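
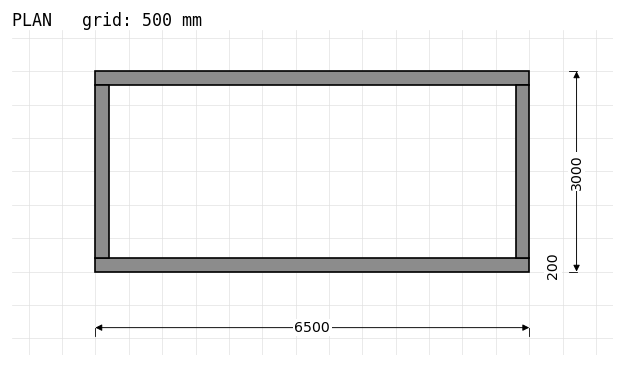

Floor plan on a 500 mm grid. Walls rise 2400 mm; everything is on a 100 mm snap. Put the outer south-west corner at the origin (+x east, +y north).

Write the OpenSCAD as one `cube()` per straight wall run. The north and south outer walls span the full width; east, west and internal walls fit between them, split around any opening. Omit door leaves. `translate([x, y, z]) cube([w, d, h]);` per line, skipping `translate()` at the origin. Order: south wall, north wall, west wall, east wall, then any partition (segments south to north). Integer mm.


cube([6500, 200, 2400]);
translate([0, 2800, 0]) cube([6500, 200, 2400]);
translate([0, 200, 0]) cube([200, 2600, 2400]);
translate([6300, 200, 0]) cube([200, 2600, 2400]);


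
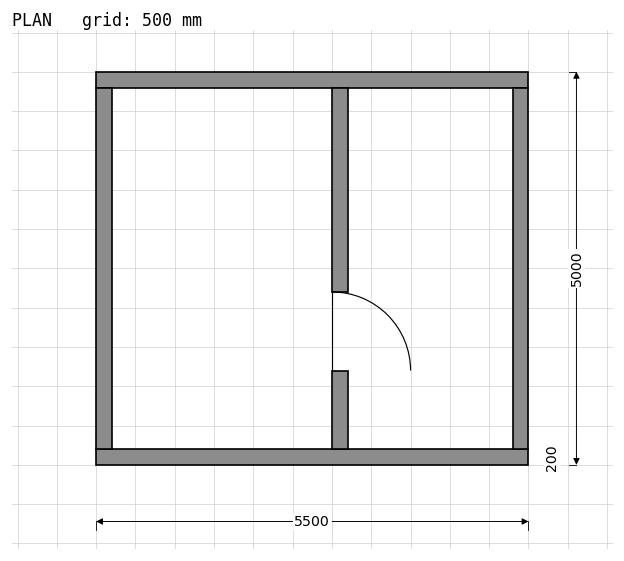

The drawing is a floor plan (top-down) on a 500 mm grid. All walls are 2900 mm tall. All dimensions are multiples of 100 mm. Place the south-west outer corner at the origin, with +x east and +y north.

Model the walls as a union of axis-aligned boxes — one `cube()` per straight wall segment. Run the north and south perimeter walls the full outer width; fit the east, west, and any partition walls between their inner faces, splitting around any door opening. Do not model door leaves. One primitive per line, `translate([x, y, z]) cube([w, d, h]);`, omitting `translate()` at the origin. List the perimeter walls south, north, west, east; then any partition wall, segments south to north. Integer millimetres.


cube([5500, 200, 2900]);
translate([0, 4800, 0]) cube([5500, 200, 2900]);
translate([0, 200, 0]) cube([200, 4600, 2900]);
translate([5300, 200, 0]) cube([200, 4600, 2900]);
translate([3000, 200, 0]) cube([200, 1000, 2900]);
translate([3000, 2200, 0]) cube([200, 2600, 2900]);


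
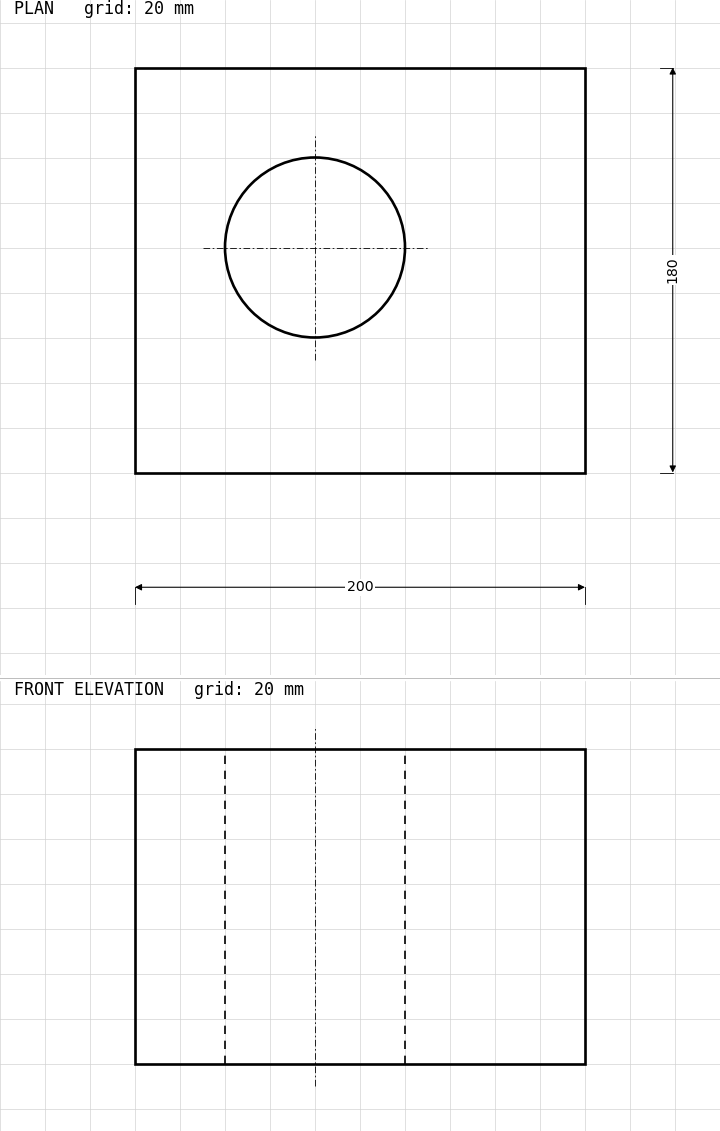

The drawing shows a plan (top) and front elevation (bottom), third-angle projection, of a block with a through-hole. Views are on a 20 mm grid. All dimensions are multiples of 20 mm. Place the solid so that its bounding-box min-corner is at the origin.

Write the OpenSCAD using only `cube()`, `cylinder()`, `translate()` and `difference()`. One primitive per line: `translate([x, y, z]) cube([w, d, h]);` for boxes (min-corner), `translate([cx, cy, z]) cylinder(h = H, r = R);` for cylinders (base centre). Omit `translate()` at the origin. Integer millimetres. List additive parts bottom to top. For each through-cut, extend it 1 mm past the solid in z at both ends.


difference() {
  cube([200, 180, 140]);
  translate([80, 100, -1]) cylinder(h = 142, r = 40);
}


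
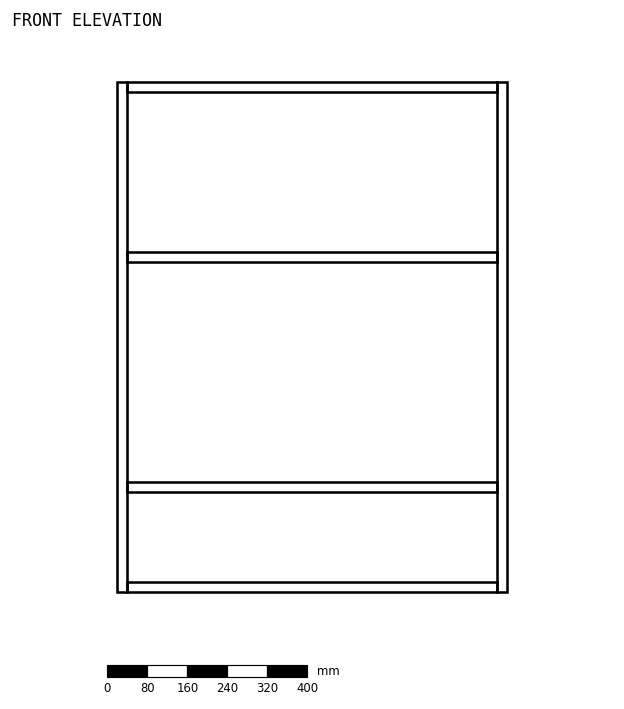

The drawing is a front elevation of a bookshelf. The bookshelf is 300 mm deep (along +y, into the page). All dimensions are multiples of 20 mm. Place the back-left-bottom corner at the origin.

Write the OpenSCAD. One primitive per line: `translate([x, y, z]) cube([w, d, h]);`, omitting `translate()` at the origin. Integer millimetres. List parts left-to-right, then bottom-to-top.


cube([20, 300, 1020]);
translate([20, 0, 0]) cube([740, 300, 20]);
translate([20, 0, 200]) cube([740, 300, 20]);
translate([20, 0, 660]) cube([740, 300, 20]);
translate([20, 0, 1000]) cube([740, 300, 20]);
translate([760, 0, 0]) cube([20, 300, 1020]);


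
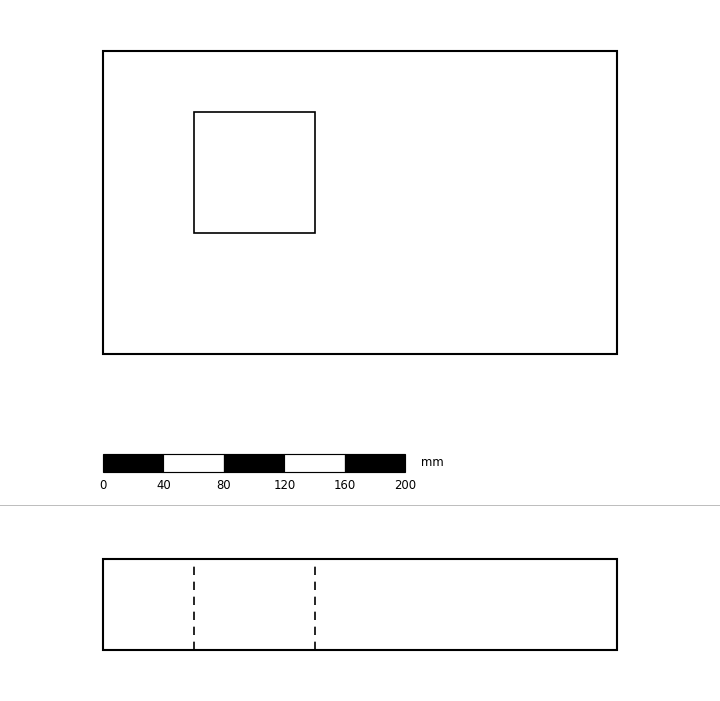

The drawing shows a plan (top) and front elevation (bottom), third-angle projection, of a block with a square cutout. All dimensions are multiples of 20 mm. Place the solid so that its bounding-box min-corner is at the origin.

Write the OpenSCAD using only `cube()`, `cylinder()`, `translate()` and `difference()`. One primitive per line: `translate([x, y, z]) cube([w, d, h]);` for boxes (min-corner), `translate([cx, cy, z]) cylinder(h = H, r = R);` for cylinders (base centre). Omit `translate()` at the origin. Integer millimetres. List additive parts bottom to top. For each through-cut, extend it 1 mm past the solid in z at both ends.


difference() {
  cube([340, 200, 60]);
  translate([60, 80, -1]) cube([80, 80, 62]);
}


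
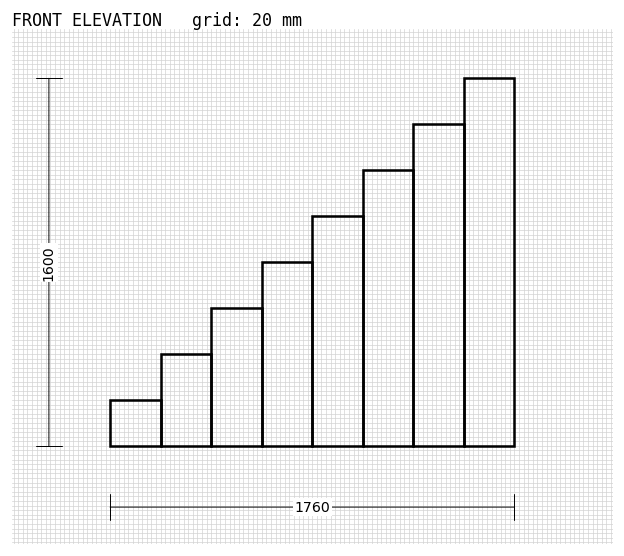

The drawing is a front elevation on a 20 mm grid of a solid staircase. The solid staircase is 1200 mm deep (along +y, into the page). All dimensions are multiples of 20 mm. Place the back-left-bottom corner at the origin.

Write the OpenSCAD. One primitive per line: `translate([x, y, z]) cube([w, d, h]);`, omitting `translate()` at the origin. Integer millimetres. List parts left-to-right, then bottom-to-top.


cube([220, 1200, 200]);
translate([220, 0, 0]) cube([220, 1200, 400]);
translate([440, 0, 0]) cube([220, 1200, 600]);
translate([660, 0, 0]) cube([220, 1200, 800]);
translate([880, 0, 0]) cube([220, 1200, 1000]);
translate([1100, 0, 0]) cube([220, 1200, 1200]);
translate([1320, 0, 0]) cube([220, 1200, 1400]);
translate([1540, 0, 0]) cube([220, 1200, 1600]);


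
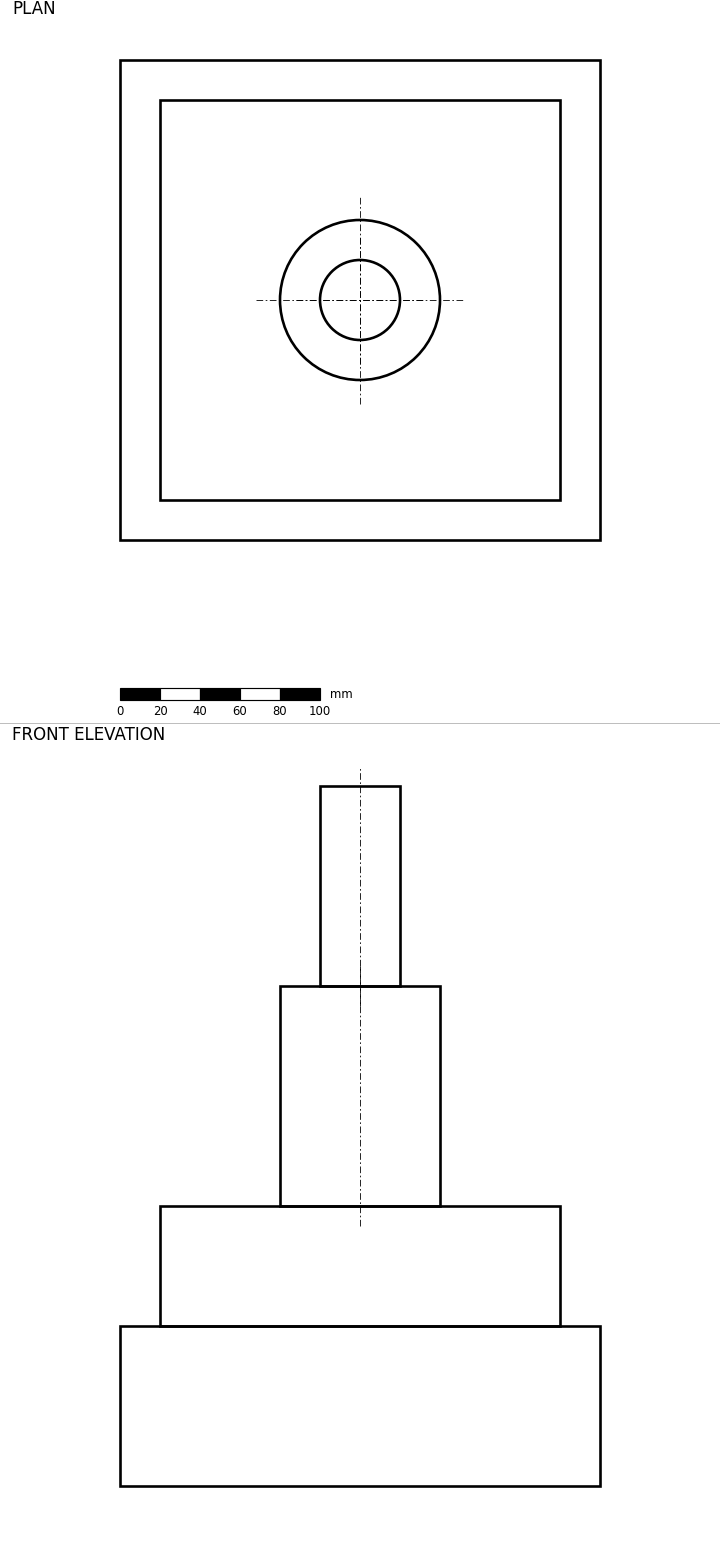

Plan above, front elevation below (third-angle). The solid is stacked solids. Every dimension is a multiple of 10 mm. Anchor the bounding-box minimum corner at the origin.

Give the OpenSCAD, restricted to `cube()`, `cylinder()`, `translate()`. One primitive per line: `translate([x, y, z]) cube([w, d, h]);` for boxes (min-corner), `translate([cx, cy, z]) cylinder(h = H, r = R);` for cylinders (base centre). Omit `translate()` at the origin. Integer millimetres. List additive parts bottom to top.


cube([240, 240, 80]);
translate([20, 20, 80]) cube([200, 200, 60]);
translate([120, 120, 140]) cylinder(h = 110, r = 40);
translate([120, 120, 250]) cylinder(h = 100, r = 20);


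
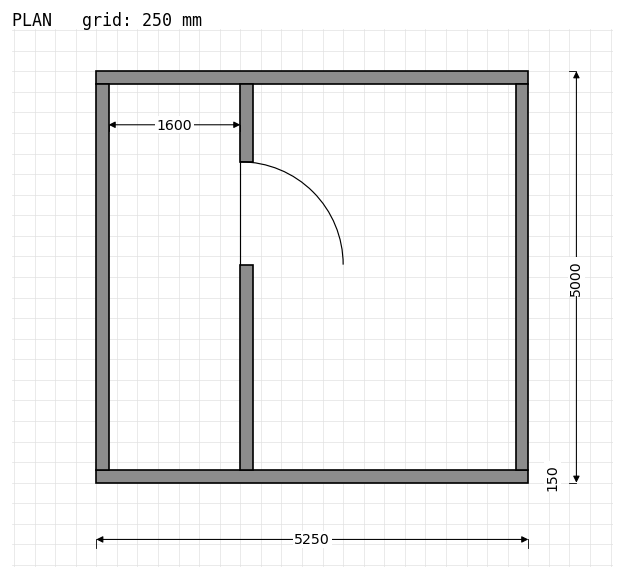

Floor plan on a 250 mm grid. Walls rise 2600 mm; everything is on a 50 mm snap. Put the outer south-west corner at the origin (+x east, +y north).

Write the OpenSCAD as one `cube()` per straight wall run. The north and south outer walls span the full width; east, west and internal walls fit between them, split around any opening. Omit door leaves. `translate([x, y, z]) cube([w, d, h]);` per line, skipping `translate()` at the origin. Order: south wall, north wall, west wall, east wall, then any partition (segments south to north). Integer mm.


cube([5250, 150, 2600]);
translate([0, 4850, 0]) cube([5250, 150, 2600]);
translate([0, 150, 0]) cube([150, 4700, 2600]);
translate([5100, 150, 0]) cube([150, 4700, 2600]);
translate([1750, 150, 0]) cube([150, 2500, 2600]);
translate([1750, 3900, 0]) cube([150, 950, 2600]);


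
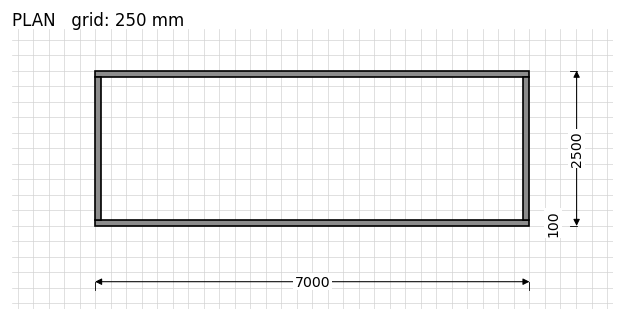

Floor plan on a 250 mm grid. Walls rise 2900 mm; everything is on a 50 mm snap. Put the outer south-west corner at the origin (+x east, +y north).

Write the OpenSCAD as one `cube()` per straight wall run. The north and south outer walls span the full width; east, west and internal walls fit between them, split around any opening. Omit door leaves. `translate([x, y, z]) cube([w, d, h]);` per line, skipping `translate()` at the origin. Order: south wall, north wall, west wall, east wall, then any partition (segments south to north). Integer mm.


cube([7000, 100, 2900]);
translate([0, 2400, 0]) cube([7000, 100, 2900]);
translate([0, 100, 0]) cube([100, 2300, 2900]);
translate([6900, 100, 0]) cube([100, 2300, 2900]);


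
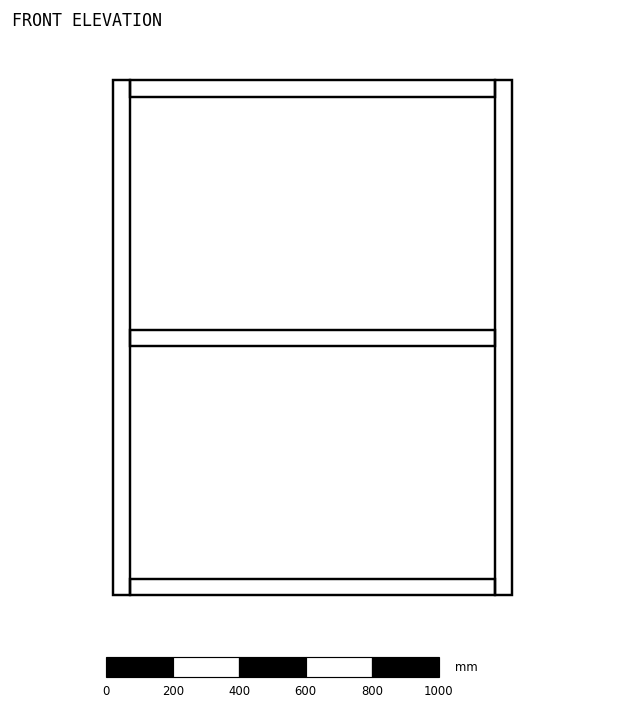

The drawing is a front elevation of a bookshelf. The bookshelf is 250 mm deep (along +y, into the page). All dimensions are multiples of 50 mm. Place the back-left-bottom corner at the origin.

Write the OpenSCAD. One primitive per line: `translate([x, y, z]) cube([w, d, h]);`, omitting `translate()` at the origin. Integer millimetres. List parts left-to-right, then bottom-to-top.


cube([50, 250, 1550]);
translate([50, 0, 0]) cube([1100, 250, 50]);
translate([50, 0, 750]) cube([1100, 250, 50]);
translate([50, 0, 1500]) cube([1100, 250, 50]);
translate([1150, 0, 0]) cube([50, 250, 1550]);


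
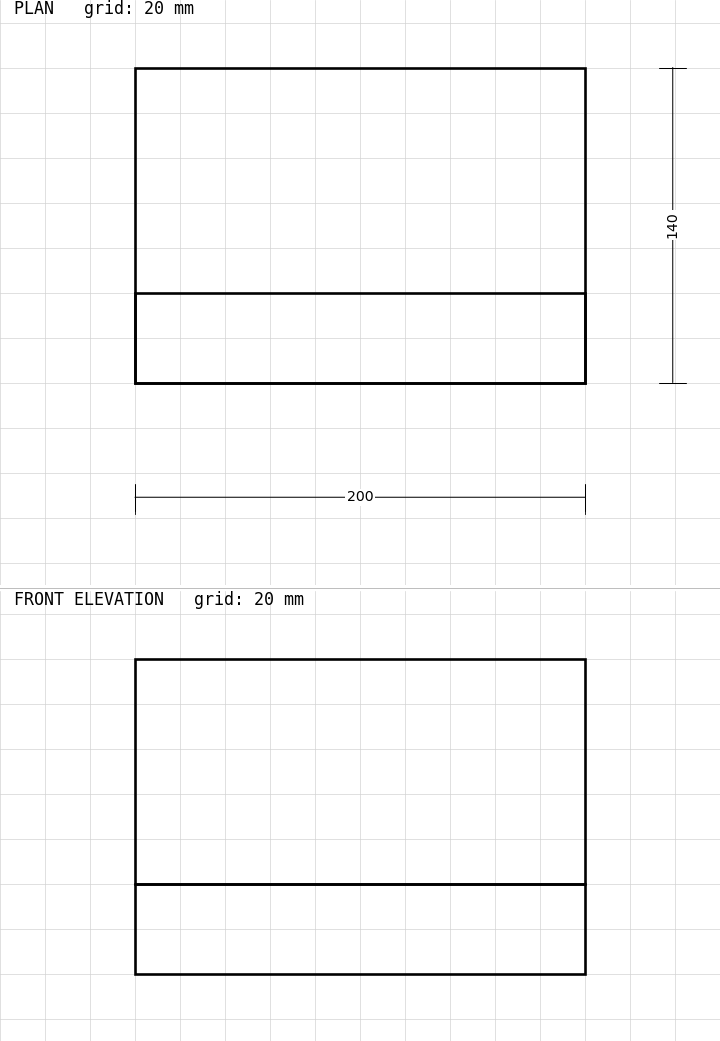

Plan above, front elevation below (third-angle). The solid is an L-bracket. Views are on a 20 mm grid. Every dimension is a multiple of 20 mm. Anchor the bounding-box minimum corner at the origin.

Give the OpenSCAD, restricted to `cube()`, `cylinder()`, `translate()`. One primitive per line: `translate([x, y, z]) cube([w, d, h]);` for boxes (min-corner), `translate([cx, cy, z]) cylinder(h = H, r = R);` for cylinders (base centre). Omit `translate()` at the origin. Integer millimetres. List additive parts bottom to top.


cube([200, 140, 40]);
translate([0, 0, 40]) cube([200, 40, 100]);


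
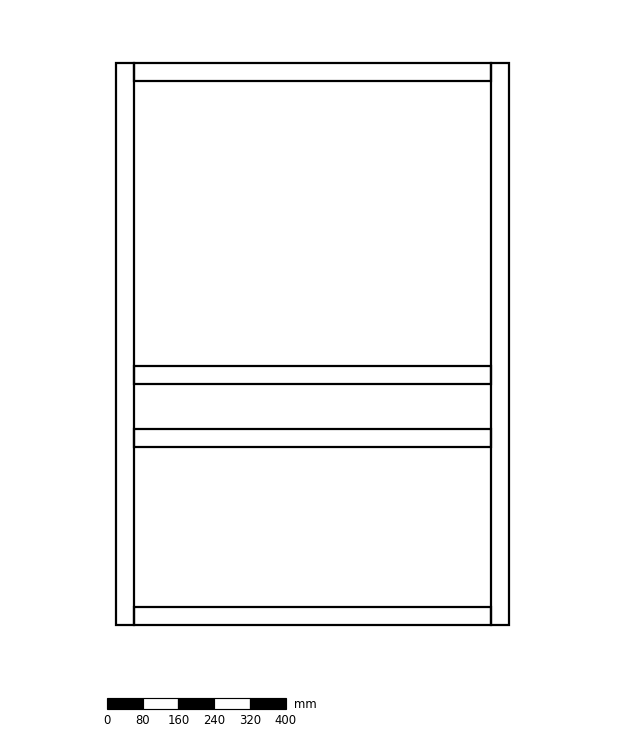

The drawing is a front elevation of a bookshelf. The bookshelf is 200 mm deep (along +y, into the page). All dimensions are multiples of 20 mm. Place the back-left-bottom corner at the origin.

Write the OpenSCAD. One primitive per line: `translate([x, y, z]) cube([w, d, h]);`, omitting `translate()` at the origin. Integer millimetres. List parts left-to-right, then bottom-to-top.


cube([40, 200, 1260]);
translate([40, 0, 0]) cube([800, 200, 40]);
translate([40, 0, 400]) cube([800, 200, 40]);
translate([40, 0, 540]) cube([800, 200, 40]);
translate([40, 0, 1220]) cube([800, 200, 40]);
translate([840, 0, 0]) cube([40, 200, 1260]);


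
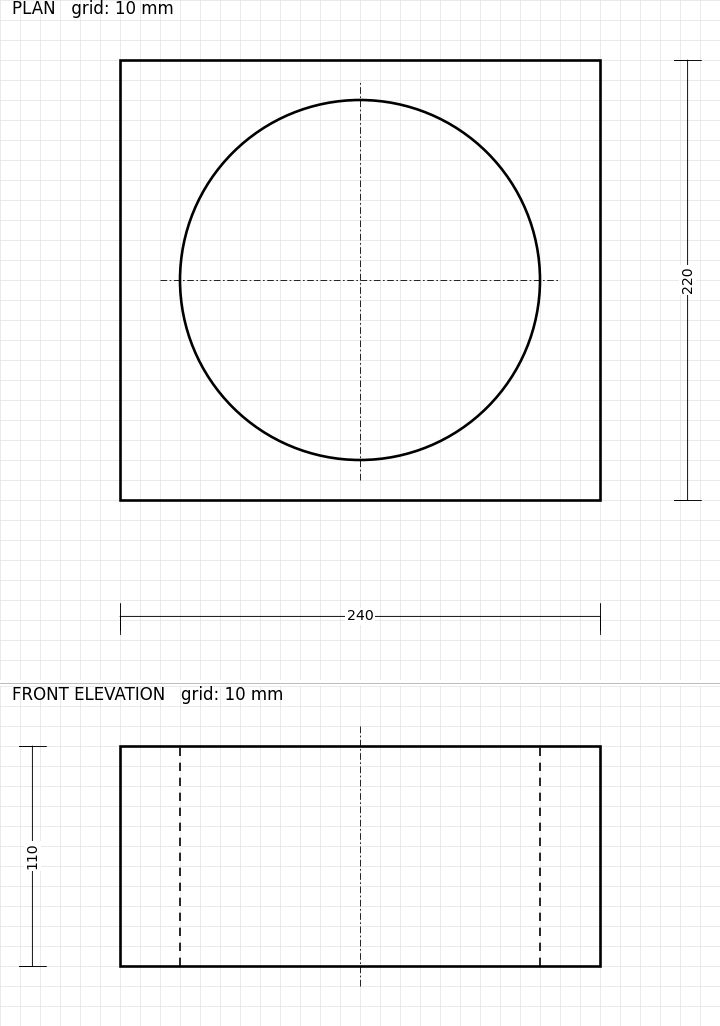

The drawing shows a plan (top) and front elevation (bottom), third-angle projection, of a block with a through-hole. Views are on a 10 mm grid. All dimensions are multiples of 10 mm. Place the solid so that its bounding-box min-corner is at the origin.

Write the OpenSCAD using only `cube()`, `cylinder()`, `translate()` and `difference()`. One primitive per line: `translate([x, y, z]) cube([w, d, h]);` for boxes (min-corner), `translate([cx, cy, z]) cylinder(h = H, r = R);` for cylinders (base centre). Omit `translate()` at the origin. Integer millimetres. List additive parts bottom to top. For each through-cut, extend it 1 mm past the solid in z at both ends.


difference() {
  cube([240, 220, 110]);
  translate([120, 110, -1]) cylinder(h = 112, r = 90);
}


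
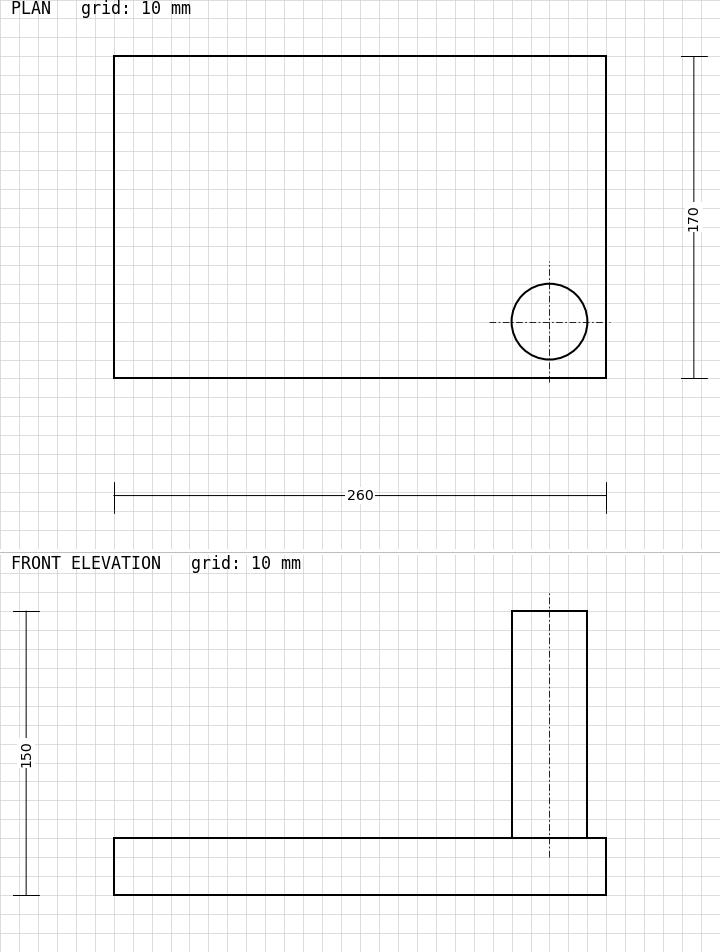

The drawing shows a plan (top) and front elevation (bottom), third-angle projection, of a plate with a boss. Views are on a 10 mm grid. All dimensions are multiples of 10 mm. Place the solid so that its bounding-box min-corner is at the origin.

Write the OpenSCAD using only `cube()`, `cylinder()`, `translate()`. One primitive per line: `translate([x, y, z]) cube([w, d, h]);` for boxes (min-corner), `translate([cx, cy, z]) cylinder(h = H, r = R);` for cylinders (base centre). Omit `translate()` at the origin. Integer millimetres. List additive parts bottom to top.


cube([260, 170, 30]);
translate([230, 30, 30]) cylinder(h = 120, r = 20);


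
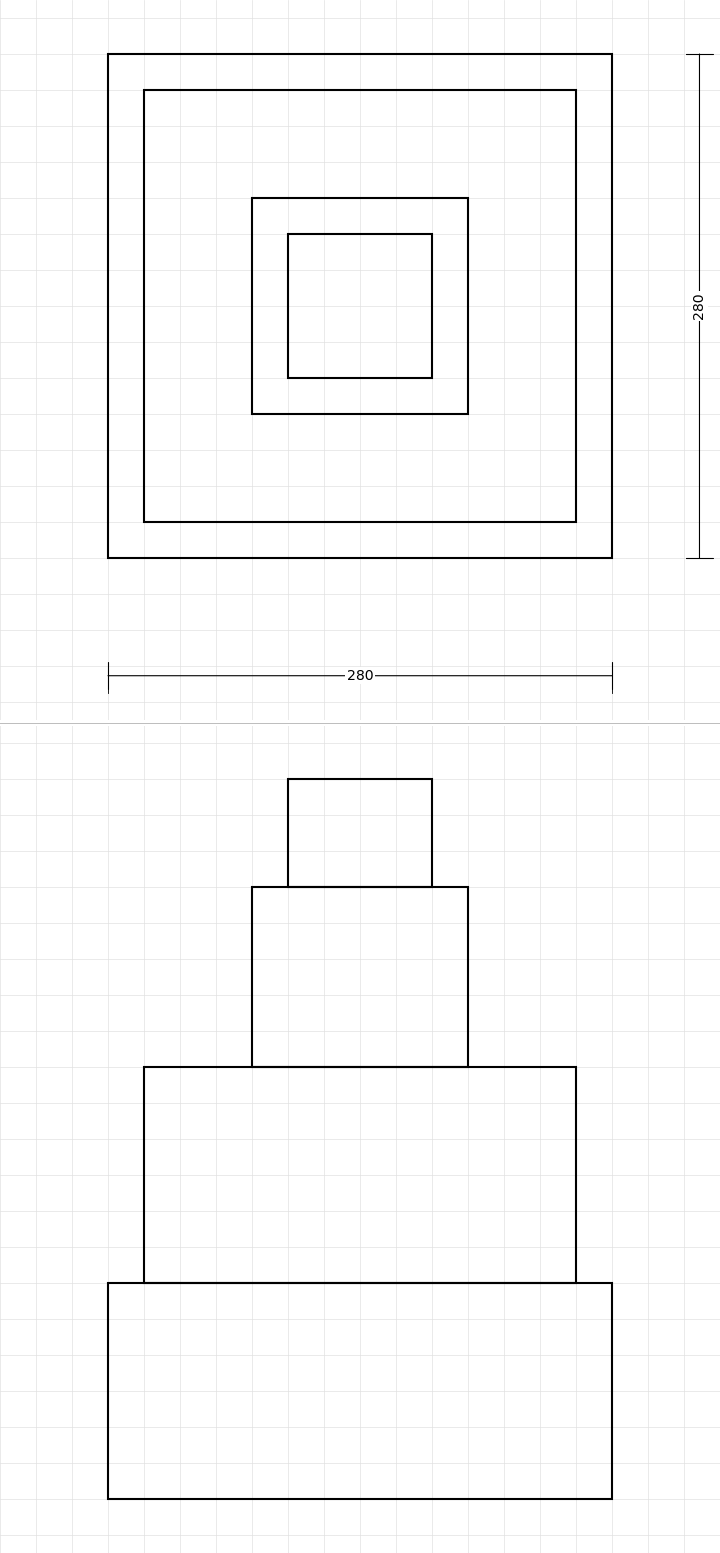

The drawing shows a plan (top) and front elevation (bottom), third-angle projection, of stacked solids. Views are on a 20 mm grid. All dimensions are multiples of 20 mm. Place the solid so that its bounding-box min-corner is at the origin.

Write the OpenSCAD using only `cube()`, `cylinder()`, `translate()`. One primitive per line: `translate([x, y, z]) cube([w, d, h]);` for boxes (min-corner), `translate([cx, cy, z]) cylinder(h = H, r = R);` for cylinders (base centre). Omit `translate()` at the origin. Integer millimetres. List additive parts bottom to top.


cube([280, 280, 120]);
translate([20, 20, 120]) cube([240, 240, 120]);
translate([80, 80, 240]) cube([120, 120, 100]);
translate([100, 100, 340]) cube([80, 80, 60]);


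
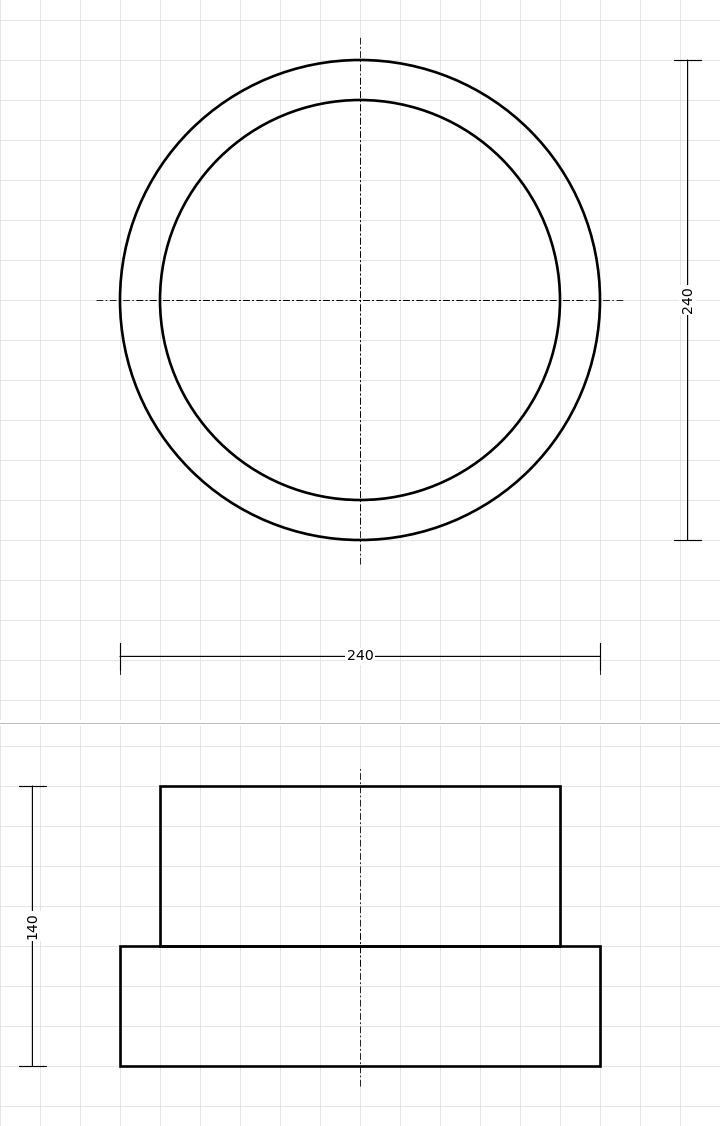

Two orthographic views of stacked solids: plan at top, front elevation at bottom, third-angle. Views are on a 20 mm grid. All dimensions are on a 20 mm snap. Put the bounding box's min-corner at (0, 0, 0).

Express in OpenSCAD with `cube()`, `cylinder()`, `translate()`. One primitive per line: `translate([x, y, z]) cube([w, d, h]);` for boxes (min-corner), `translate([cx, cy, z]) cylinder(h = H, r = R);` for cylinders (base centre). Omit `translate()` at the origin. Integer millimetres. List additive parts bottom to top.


translate([120, 120, 0]) cylinder(h = 60, r = 120);
translate([120, 120, 60]) cylinder(h = 80, r = 100);


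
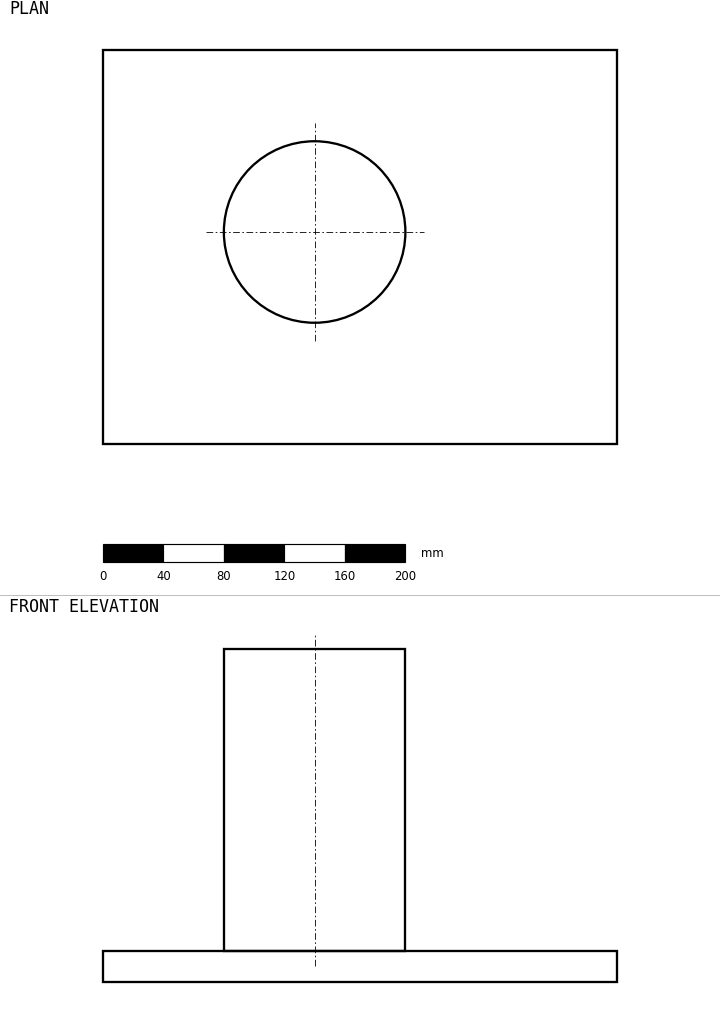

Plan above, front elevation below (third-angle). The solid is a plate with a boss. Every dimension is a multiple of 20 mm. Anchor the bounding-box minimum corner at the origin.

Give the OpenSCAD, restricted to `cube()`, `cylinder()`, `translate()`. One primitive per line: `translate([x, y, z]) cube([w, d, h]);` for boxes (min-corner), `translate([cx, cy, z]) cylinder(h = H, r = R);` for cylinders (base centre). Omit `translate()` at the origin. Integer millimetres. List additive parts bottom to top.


cube([340, 260, 20]);
translate([140, 140, 20]) cylinder(h = 200, r = 60);


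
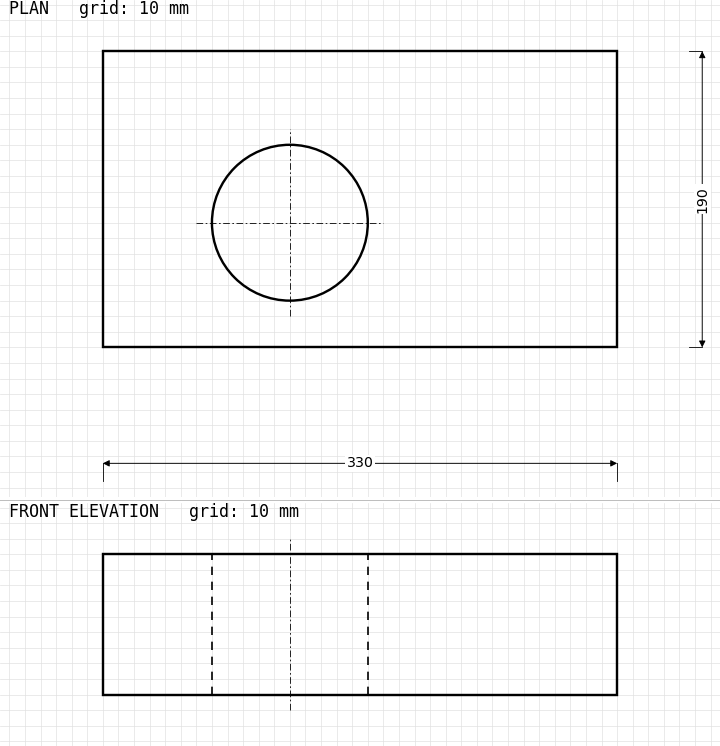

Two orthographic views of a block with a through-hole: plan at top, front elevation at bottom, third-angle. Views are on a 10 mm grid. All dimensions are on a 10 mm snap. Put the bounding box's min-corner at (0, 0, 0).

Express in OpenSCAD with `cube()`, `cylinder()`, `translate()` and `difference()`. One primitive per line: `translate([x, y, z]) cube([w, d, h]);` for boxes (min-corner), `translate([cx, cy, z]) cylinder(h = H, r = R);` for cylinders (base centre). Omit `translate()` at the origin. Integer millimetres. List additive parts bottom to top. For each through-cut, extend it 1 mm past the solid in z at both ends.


difference() {
  cube([330, 190, 90]);
  translate([120, 80, -1]) cylinder(h = 92, r = 50);
}


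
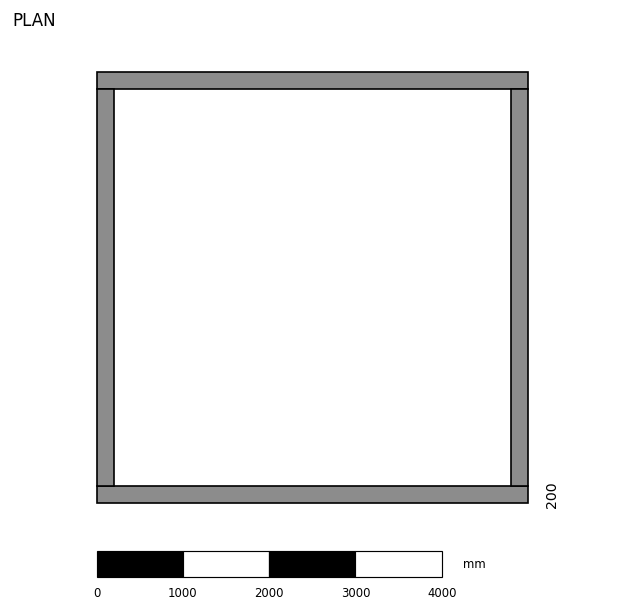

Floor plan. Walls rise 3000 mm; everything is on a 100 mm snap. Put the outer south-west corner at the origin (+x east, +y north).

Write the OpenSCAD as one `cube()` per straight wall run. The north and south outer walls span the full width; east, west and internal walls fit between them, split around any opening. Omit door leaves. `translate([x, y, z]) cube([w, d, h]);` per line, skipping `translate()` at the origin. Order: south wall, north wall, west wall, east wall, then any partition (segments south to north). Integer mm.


cube([5000, 200, 3000]);
translate([0, 4800, 0]) cube([5000, 200, 3000]);
translate([0, 200, 0]) cube([200, 4600, 3000]);
translate([4800, 200, 0]) cube([200, 4600, 3000]);


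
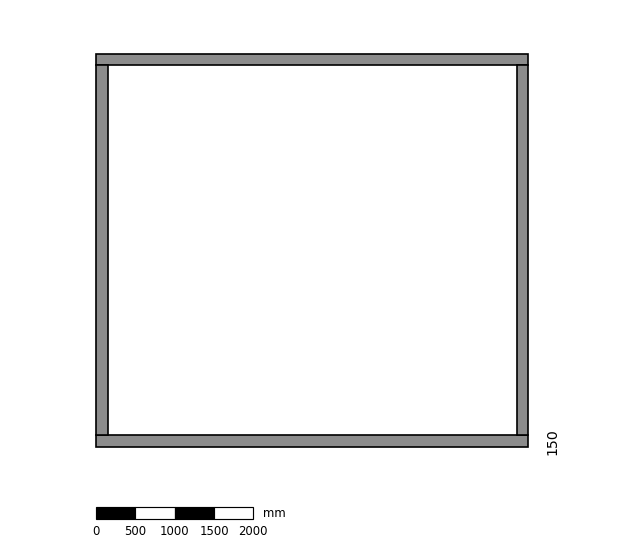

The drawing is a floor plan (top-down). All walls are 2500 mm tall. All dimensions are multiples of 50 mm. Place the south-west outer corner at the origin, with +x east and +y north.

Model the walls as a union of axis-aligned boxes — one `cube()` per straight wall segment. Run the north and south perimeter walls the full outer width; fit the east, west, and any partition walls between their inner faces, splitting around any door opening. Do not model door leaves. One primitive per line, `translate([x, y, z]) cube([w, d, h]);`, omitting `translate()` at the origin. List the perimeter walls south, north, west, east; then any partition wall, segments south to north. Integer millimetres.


cube([5500, 150, 2500]);
translate([0, 4850, 0]) cube([5500, 150, 2500]);
translate([0, 150, 0]) cube([150, 4700, 2500]);
translate([5350, 150, 0]) cube([150, 4700, 2500]);


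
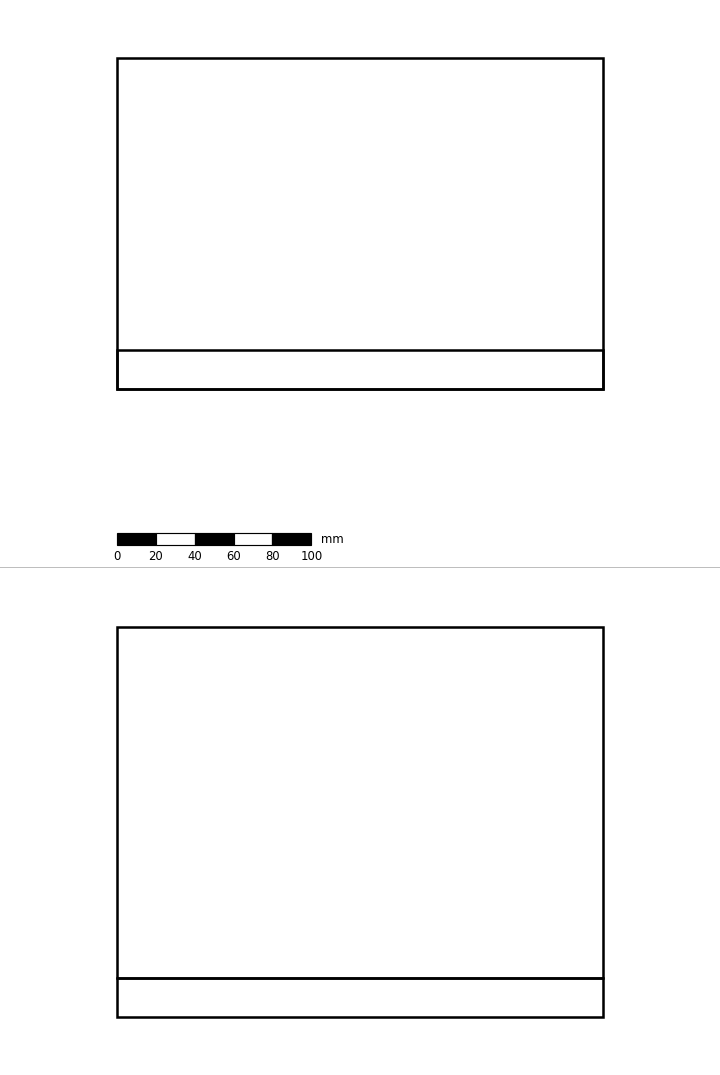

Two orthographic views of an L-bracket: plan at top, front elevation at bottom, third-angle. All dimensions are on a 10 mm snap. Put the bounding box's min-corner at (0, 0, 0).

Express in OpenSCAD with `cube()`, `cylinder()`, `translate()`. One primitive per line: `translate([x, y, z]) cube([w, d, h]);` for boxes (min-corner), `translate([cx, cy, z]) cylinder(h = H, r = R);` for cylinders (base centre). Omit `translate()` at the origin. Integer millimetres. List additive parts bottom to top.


cube([250, 170, 20]);
translate([0, 0, 20]) cube([250, 20, 180]);


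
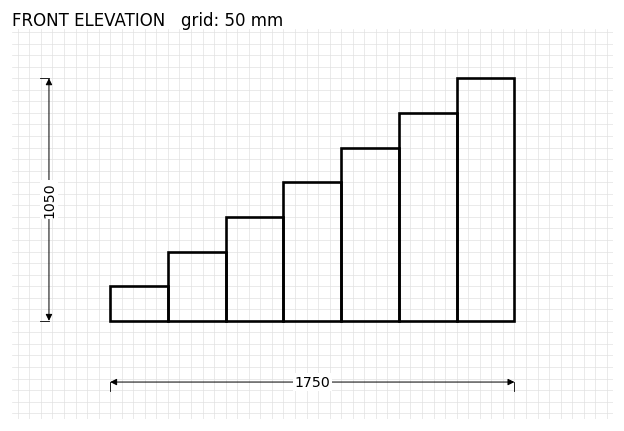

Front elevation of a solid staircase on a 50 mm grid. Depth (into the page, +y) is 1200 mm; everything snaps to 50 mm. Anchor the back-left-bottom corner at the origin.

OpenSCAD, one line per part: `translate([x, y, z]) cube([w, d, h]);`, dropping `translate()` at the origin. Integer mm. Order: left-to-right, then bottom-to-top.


cube([250, 1200, 150]);
translate([250, 0, 0]) cube([250, 1200, 300]);
translate([500, 0, 0]) cube([250, 1200, 450]);
translate([750, 0, 0]) cube([250, 1200, 600]);
translate([1000, 0, 0]) cube([250, 1200, 750]);
translate([1250, 0, 0]) cube([250, 1200, 900]);
translate([1500, 0, 0]) cube([250, 1200, 1050]);


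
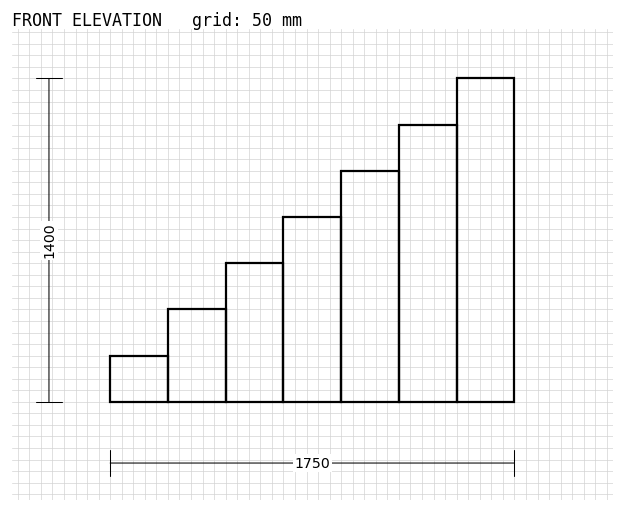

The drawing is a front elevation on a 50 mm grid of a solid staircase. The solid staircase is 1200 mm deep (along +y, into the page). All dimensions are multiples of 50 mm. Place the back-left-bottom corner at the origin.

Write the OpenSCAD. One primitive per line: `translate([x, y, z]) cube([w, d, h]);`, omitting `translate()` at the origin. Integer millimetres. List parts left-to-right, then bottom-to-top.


cube([250, 1200, 200]);
translate([250, 0, 0]) cube([250, 1200, 400]);
translate([500, 0, 0]) cube([250, 1200, 600]);
translate([750, 0, 0]) cube([250, 1200, 800]);
translate([1000, 0, 0]) cube([250, 1200, 1000]);
translate([1250, 0, 0]) cube([250, 1200, 1200]);
translate([1500, 0, 0]) cube([250, 1200, 1400]);


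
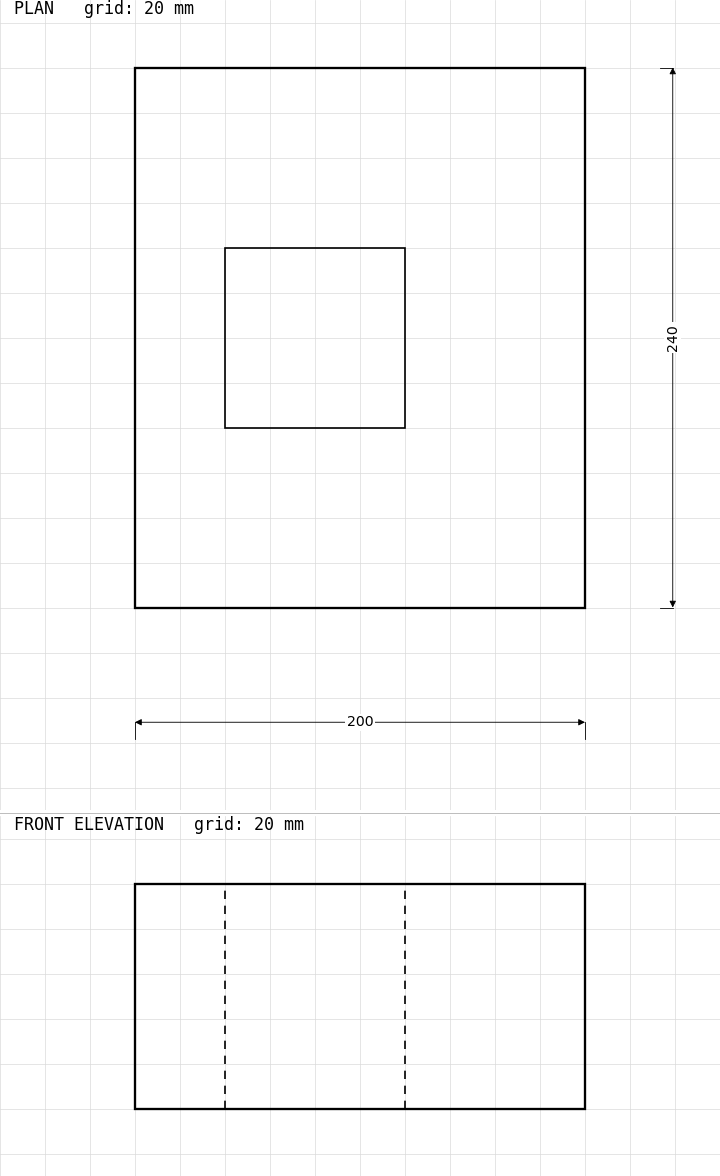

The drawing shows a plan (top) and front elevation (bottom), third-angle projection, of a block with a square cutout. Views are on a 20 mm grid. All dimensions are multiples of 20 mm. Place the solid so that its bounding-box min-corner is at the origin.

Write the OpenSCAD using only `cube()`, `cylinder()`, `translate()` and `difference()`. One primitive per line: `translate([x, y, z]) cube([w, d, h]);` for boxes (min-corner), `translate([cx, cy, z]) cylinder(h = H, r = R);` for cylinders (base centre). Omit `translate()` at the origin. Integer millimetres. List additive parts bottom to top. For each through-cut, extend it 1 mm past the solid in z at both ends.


difference() {
  cube([200, 240, 100]);
  translate([40, 80, -1]) cube([80, 80, 102]);
}


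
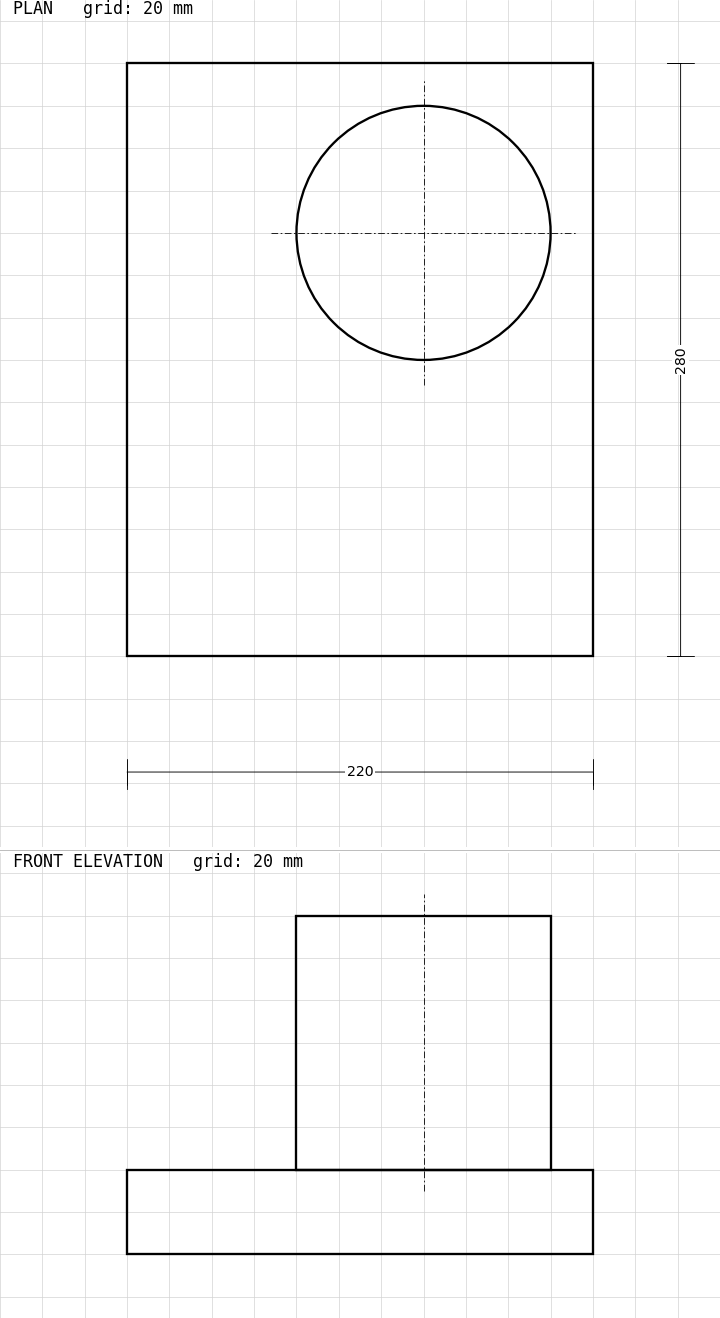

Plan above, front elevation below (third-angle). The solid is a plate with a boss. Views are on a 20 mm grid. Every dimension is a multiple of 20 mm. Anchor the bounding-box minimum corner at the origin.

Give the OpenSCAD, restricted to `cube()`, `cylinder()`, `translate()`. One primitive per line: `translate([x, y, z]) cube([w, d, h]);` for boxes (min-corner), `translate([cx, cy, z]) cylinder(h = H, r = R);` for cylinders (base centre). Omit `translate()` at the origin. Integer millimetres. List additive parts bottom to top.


cube([220, 280, 40]);
translate([140, 200, 40]) cylinder(h = 120, r = 60);


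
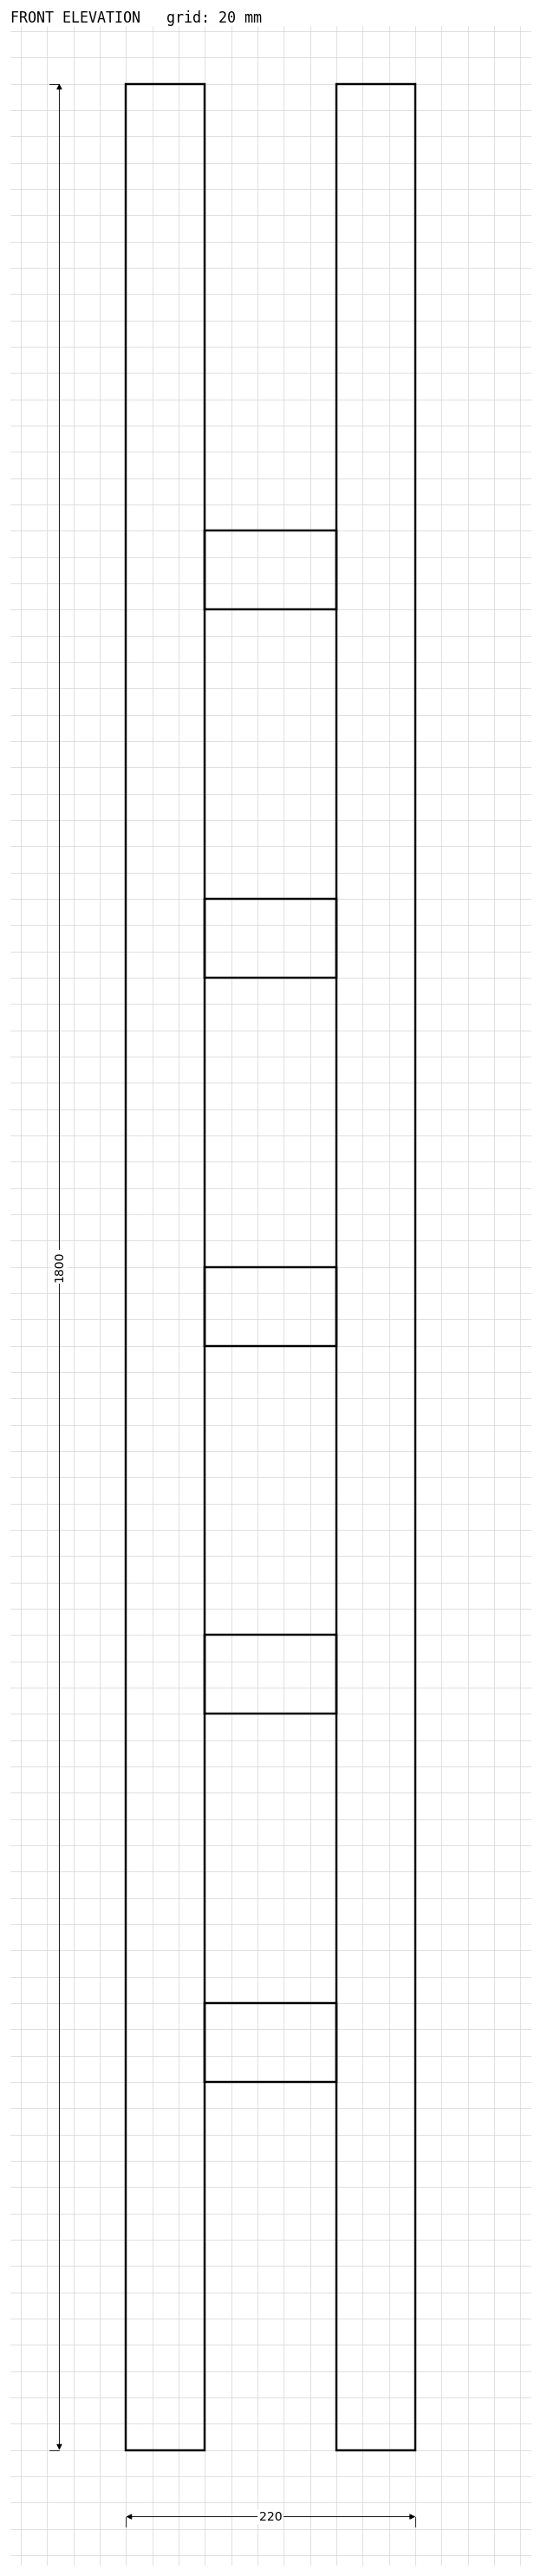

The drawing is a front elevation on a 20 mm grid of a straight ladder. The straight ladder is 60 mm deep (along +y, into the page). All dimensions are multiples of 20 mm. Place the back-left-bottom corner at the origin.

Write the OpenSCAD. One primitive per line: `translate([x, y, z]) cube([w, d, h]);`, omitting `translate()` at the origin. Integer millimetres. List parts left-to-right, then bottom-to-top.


cube([60, 60, 1800]);
translate([60, 0, 280]) cube([100, 60, 60]);
translate([60, 0, 560]) cube([100, 60, 60]);
translate([60, 0, 840]) cube([100, 60, 60]);
translate([60, 0, 1120]) cube([100, 60, 60]);
translate([60, 0, 1400]) cube([100, 60, 60]);
translate([160, 0, 0]) cube([60, 60, 1800]);


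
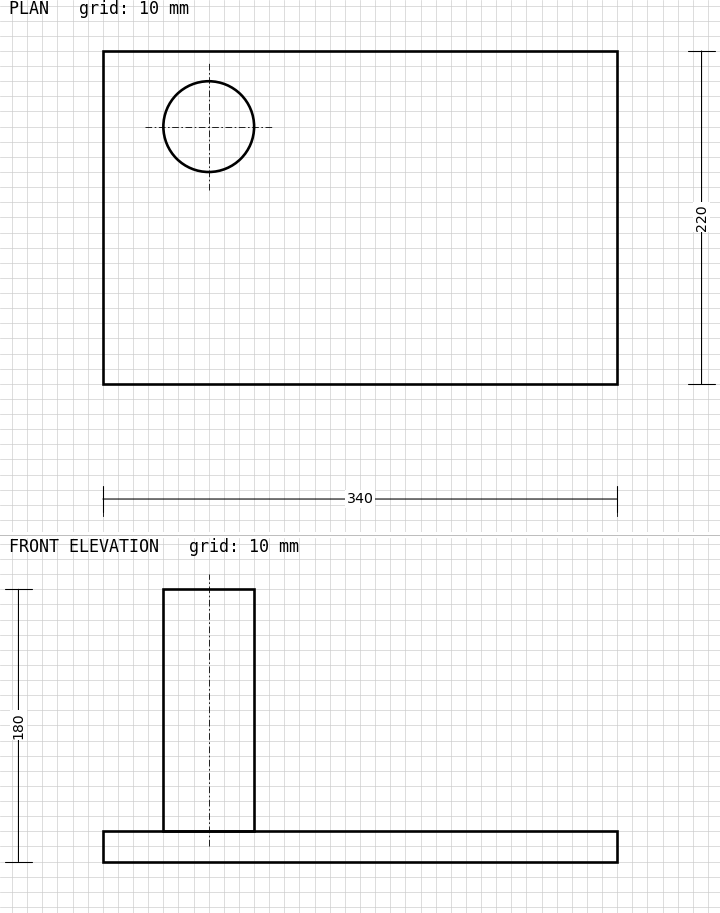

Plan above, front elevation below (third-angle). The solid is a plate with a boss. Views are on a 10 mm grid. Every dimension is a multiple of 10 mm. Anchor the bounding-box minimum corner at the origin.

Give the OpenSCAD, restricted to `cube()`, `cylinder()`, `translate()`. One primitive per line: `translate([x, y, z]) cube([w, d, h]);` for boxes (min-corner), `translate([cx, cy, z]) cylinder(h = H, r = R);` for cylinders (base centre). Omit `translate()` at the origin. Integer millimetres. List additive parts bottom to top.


cube([340, 220, 20]);
translate([70, 170, 20]) cylinder(h = 160, r = 30);


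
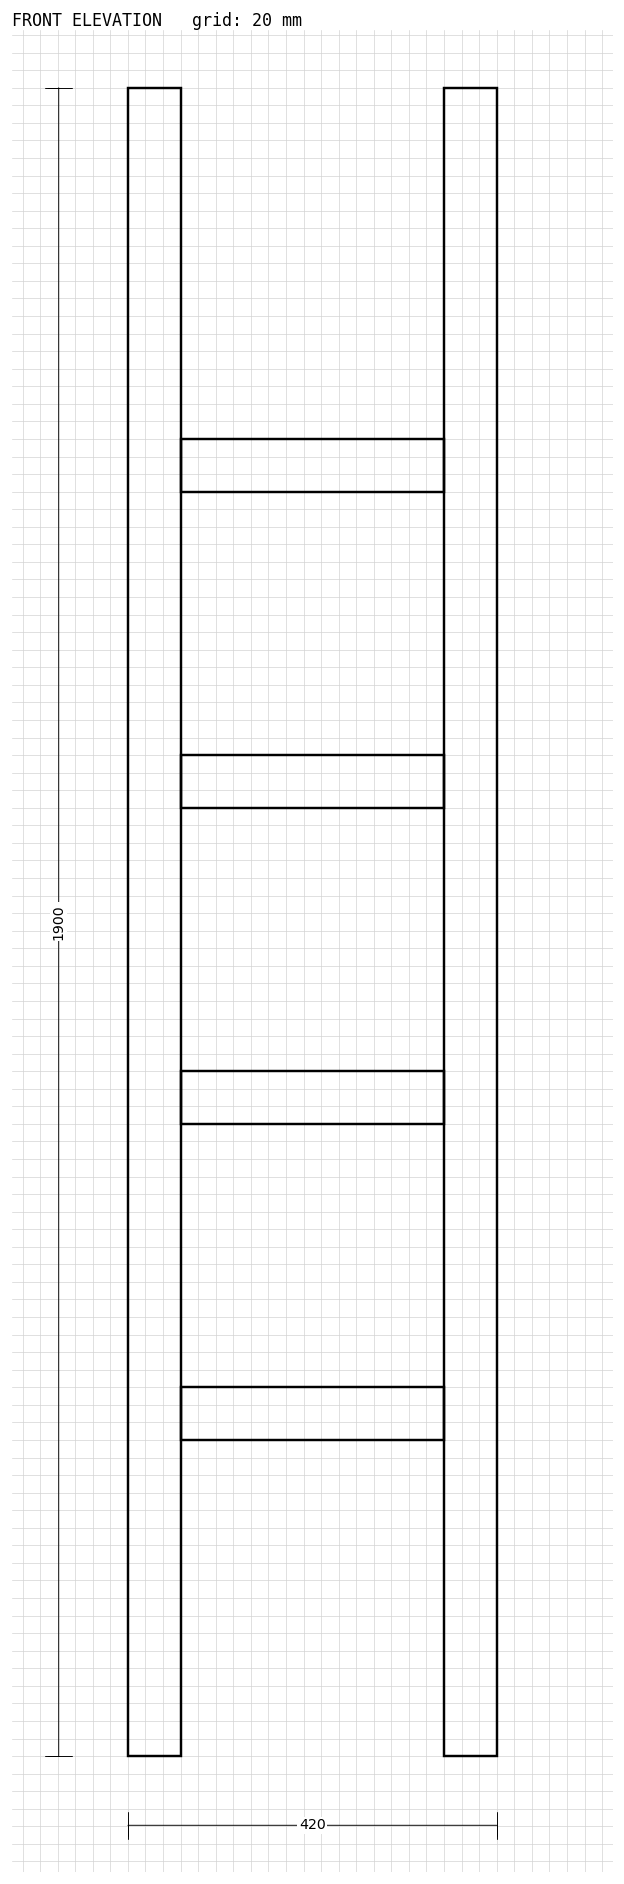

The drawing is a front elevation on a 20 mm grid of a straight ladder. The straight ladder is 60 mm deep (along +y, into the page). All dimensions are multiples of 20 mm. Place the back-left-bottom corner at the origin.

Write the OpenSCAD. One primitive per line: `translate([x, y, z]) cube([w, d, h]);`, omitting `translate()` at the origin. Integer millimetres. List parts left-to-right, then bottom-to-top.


cube([60, 60, 1900]);
translate([60, 0, 360]) cube([300, 60, 60]);
translate([60, 0, 720]) cube([300, 60, 60]);
translate([60, 0, 1080]) cube([300, 60, 60]);
translate([60, 0, 1440]) cube([300, 60, 60]);
translate([360, 0, 0]) cube([60, 60, 1900]);


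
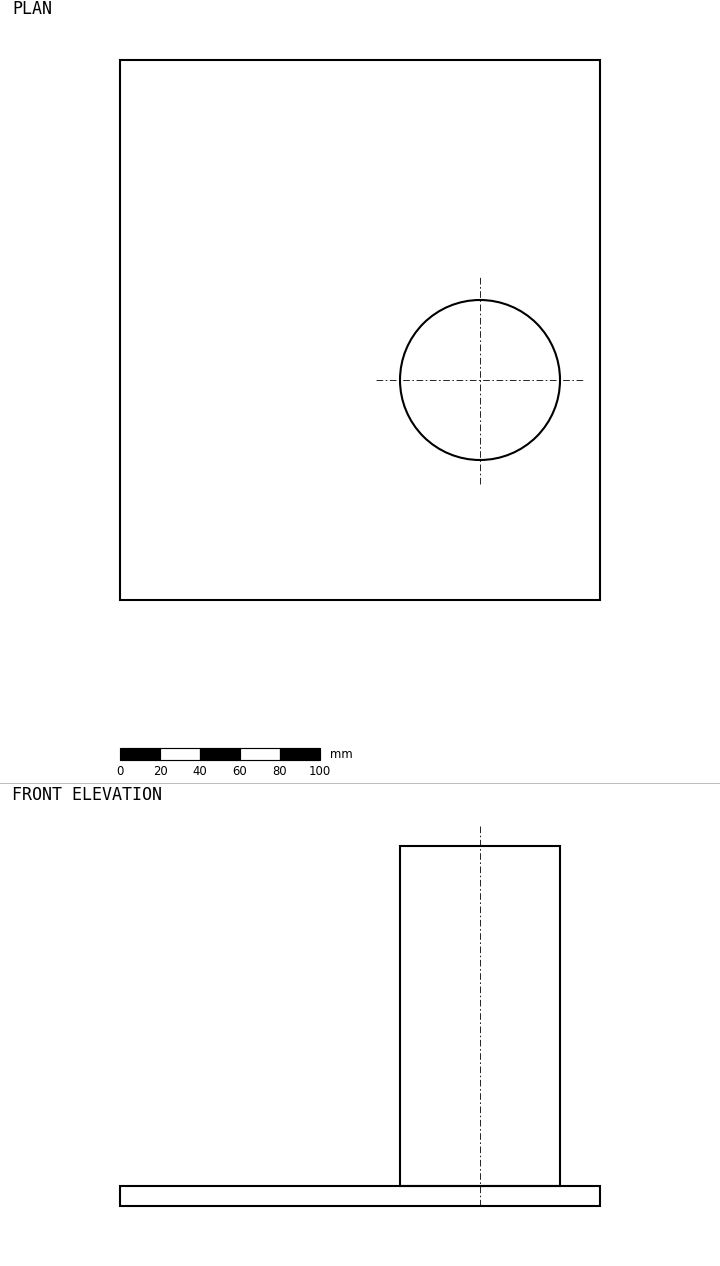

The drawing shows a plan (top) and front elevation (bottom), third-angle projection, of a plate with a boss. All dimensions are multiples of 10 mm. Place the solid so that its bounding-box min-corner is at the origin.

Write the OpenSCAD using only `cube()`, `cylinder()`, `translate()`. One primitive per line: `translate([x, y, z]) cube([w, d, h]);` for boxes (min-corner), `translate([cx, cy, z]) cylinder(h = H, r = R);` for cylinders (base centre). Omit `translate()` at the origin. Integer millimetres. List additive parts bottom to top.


cube([240, 270, 10]);
translate([180, 110, 10]) cylinder(h = 170, r = 40);


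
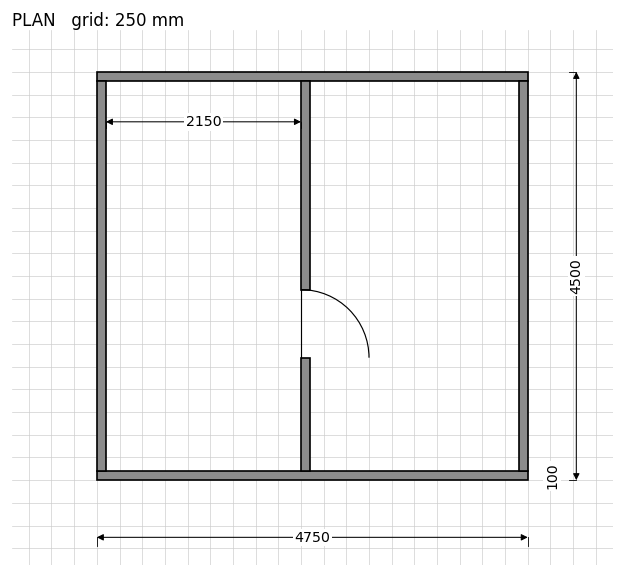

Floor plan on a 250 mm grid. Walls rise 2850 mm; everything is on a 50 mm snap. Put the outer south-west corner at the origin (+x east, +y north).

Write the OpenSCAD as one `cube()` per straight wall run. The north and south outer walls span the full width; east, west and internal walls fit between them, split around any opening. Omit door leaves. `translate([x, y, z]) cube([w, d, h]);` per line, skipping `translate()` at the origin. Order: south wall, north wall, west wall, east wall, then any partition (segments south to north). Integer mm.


cube([4750, 100, 2850]);
translate([0, 4400, 0]) cube([4750, 100, 2850]);
translate([0, 100, 0]) cube([100, 4300, 2850]);
translate([4650, 100, 0]) cube([100, 4300, 2850]);
translate([2250, 100, 0]) cube([100, 1250, 2850]);
translate([2250, 2100, 0]) cube([100, 2300, 2850]);


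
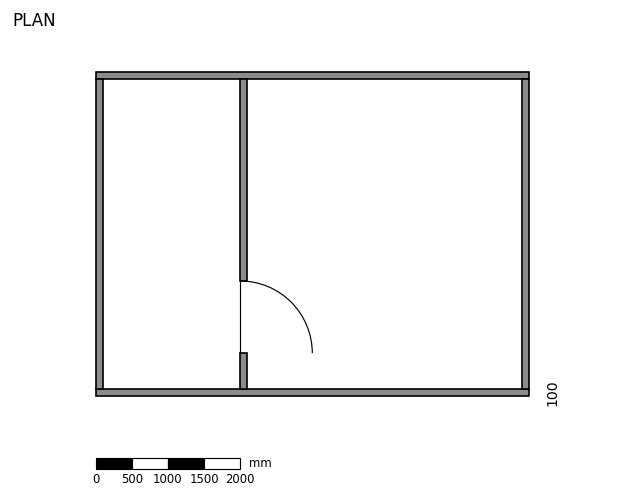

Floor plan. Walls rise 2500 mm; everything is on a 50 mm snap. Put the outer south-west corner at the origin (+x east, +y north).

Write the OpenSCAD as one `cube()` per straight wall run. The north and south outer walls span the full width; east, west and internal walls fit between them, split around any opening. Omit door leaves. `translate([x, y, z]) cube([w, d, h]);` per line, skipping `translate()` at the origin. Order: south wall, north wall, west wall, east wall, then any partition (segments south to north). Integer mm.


cube([6000, 100, 2500]);
translate([0, 4400, 0]) cube([6000, 100, 2500]);
translate([0, 100, 0]) cube([100, 4300, 2500]);
translate([5900, 100, 0]) cube([100, 4300, 2500]);
translate([2000, 100, 0]) cube([100, 500, 2500]);
translate([2000, 1600, 0]) cube([100, 2800, 2500]);


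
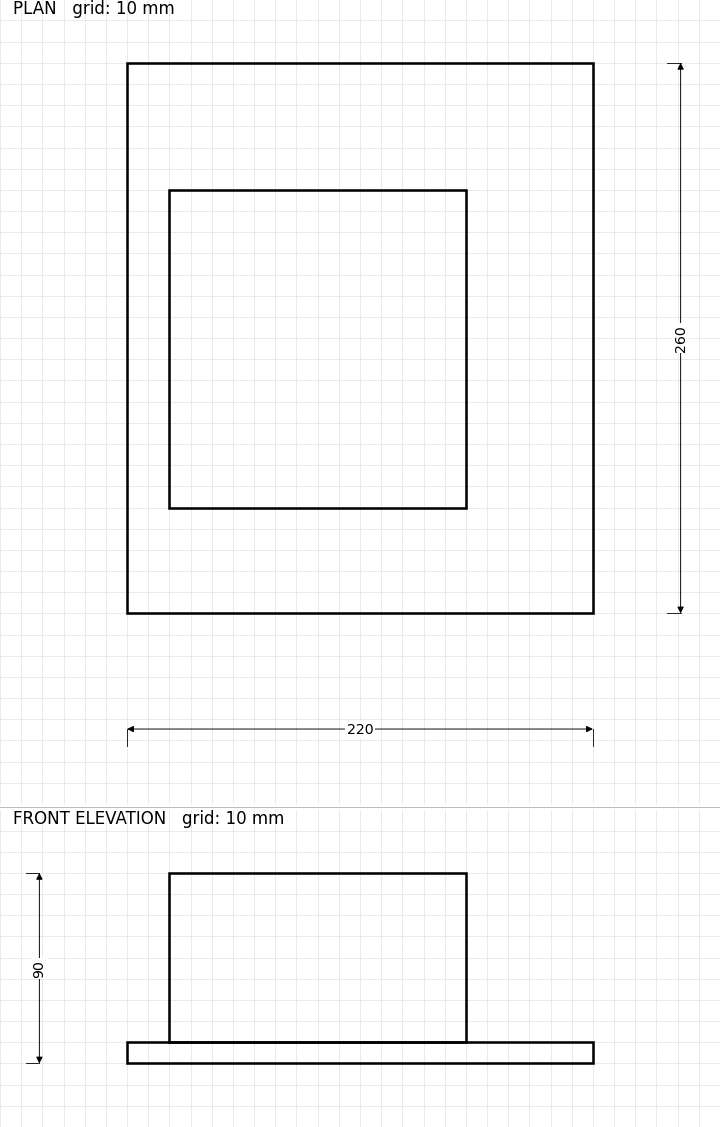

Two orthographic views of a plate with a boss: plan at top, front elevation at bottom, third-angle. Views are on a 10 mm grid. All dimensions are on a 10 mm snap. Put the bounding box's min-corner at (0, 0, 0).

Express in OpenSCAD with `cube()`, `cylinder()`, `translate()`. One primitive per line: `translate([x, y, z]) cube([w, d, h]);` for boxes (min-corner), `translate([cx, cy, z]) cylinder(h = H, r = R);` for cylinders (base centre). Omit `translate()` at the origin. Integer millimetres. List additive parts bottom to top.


cube([220, 260, 10]);
translate([20, 50, 10]) cube([140, 150, 80]);


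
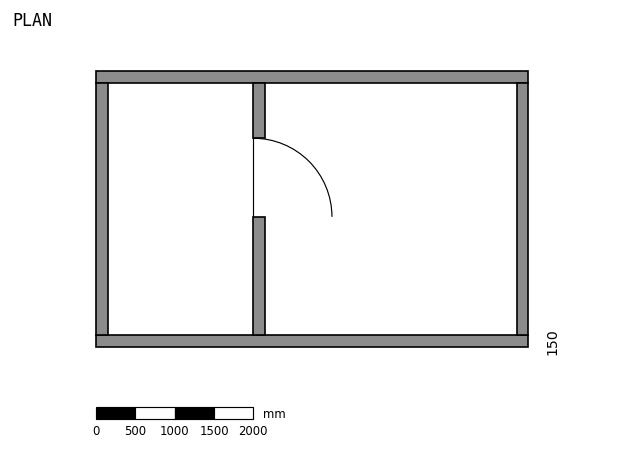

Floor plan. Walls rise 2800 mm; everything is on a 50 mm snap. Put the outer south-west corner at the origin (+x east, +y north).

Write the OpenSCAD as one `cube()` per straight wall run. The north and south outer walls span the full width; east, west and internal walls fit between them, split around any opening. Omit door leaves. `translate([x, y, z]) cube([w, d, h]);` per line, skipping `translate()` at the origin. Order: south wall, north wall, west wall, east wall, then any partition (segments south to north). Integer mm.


cube([5500, 150, 2800]);
translate([0, 3350, 0]) cube([5500, 150, 2800]);
translate([0, 150, 0]) cube([150, 3200, 2800]);
translate([5350, 150, 0]) cube([150, 3200, 2800]);
translate([2000, 150, 0]) cube([150, 1500, 2800]);
translate([2000, 2650, 0]) cube([150, 700, 2800]);


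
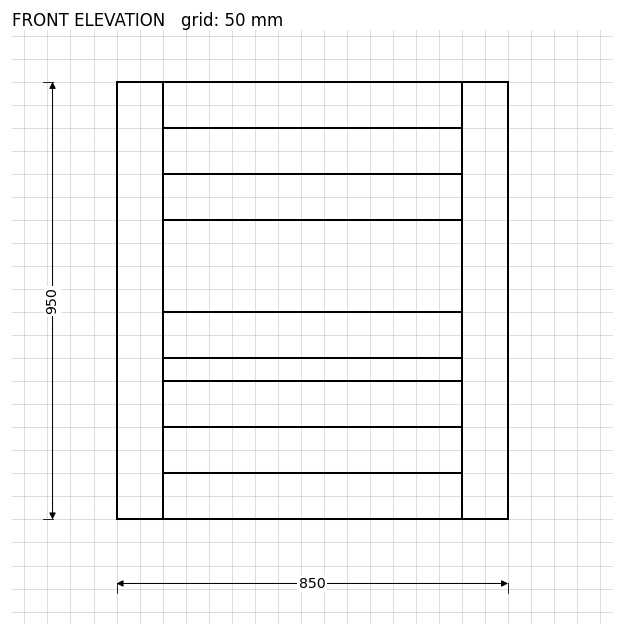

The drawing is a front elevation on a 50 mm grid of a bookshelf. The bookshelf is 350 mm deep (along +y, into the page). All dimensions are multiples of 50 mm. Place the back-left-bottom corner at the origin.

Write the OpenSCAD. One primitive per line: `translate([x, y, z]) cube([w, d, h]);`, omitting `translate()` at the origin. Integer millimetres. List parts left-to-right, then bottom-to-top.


cube([100, 350, 950]);
translate([100, 0, 0]) cube([650, 350, 100]);
translate([100, 0, 200]) cube([650, 350, 100]);
translate([100, 0, 350]) cube([650, 350, 100]);
translate([100, 0, 650]) cube([650, 350, 100]);
translate([100, 0, 850]) cube([650, 350, 100]);
translate([750, 0, 0]) cube([100, 350, 950]);


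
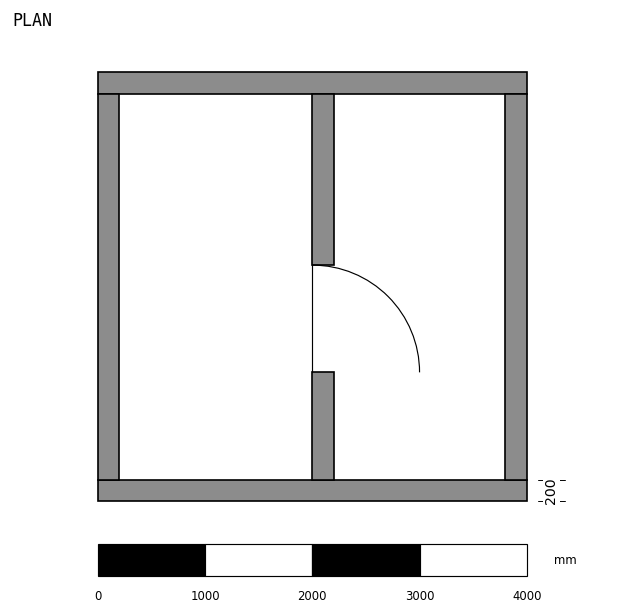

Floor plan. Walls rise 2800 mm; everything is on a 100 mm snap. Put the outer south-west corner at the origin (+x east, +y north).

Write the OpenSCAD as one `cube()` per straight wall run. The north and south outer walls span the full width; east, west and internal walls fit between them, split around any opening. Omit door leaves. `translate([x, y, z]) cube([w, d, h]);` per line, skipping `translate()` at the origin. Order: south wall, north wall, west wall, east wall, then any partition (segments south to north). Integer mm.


cube([4000, 200, 2800]);
translate([0, 3800, 0]) cube([4000, 200, 2800]);
translate([0, 200, 0]) cube([200, 3600, 2800]);
translate([3800, 200, 0]) cube([200, 3600, 2800]);
translate([2000, 200, 0]) cube([200, 1000, 2800]);
translate([2000, 2200, 0]) cube([200, 1600, 2800]);


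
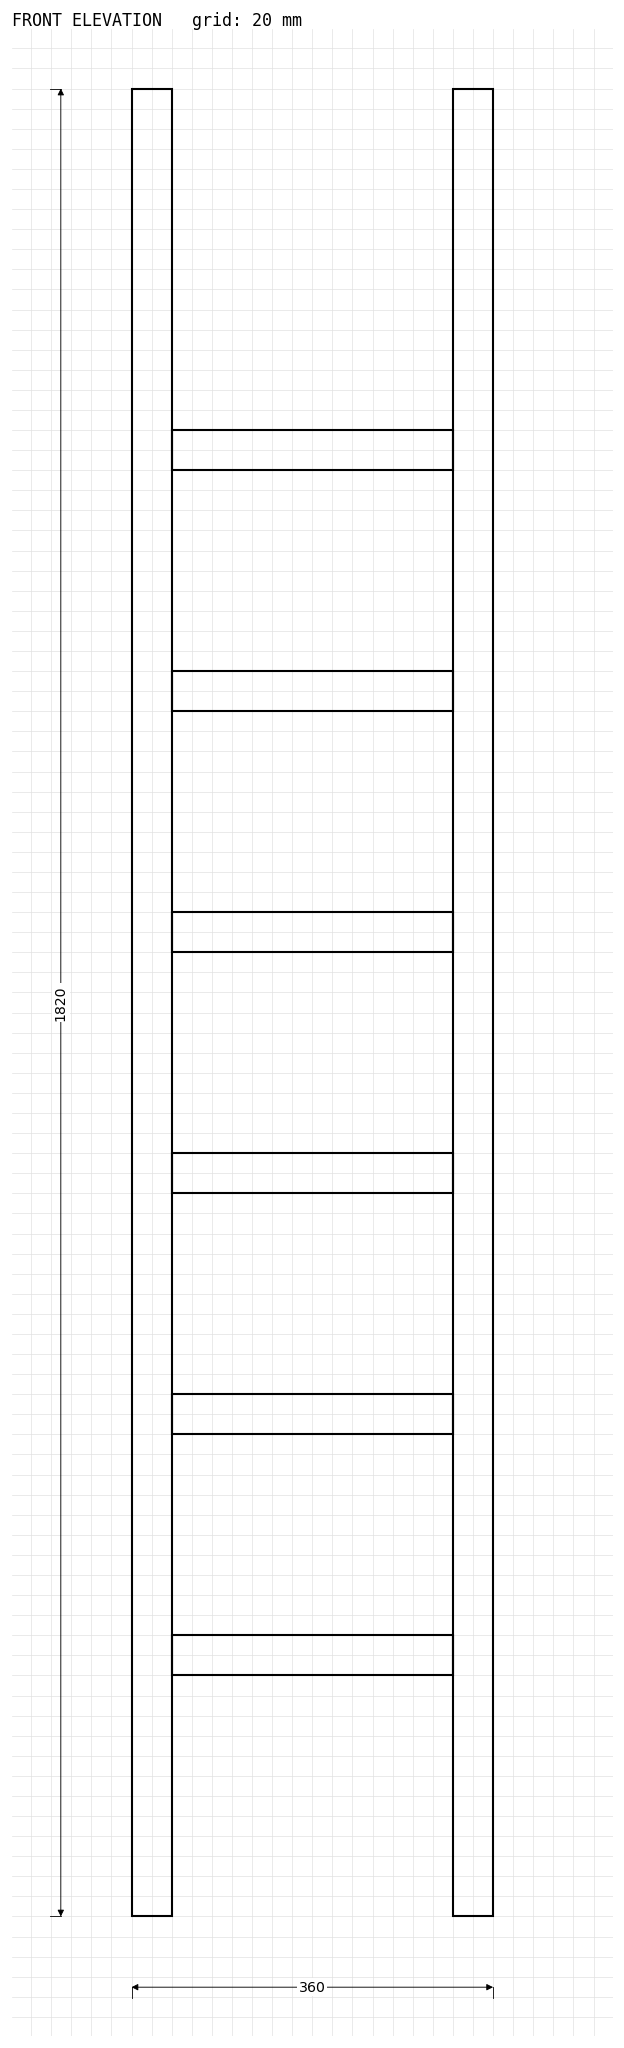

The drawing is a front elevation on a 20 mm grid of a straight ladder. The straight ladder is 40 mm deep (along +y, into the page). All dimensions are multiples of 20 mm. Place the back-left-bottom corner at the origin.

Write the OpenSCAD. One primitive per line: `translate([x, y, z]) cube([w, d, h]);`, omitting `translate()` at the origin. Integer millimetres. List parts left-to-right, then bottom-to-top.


cube([40, 40, 1820]);
translate([40, 0, 240]) cube([280, 40, 40]);
translate([40, 0, 480]) cube([280, 40, 40]);
translate([40, 0, 720]) cube([280, 40, 40]);
translate([40, 0, 960]) cube([280, 40, 40]);
translate([40, 0, 1200]) cube([280, 40, 40]);
translate([40, 0, 1440]) cube([280, 40, 40]);
translate([320, 0, 0]) cube([40, 40, 1820]);
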